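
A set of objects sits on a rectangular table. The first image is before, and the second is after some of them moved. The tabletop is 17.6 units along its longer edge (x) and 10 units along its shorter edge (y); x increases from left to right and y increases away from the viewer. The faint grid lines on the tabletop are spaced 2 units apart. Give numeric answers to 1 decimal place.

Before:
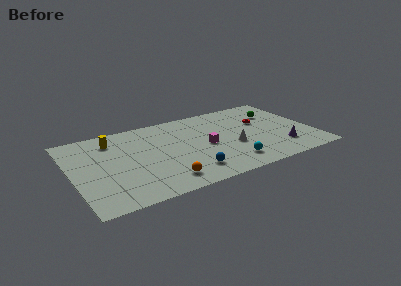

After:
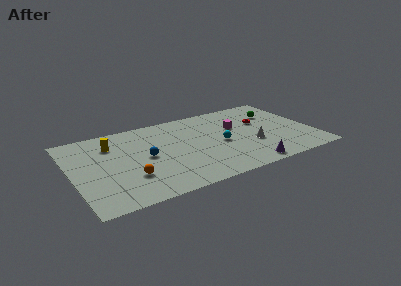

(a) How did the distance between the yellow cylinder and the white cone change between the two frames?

+1.3

Before: roughly 9.3 units apart; after: 10.6. That's 1.3 units further apart.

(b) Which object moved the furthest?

the blue sphere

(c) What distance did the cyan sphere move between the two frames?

2.7

The cyan sphere was near (11.1, 1.9) before and (10.8, 4.6) after, so it travelled √(0.3² + 2.7²) ≈ 2.7 units.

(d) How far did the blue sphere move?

4.1

The blue sphere moved from about (8.1, 2.0) to (5.3, 5.0), a distance of √(2.8² + 3.0²) ≈ 4.1.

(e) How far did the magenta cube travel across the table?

3.0

The magenta cube was near (9.7, 4.7) before and (12.2, 6.3) after, so it travelled √(2.5² + 1.6²) ≈ 3.0 units.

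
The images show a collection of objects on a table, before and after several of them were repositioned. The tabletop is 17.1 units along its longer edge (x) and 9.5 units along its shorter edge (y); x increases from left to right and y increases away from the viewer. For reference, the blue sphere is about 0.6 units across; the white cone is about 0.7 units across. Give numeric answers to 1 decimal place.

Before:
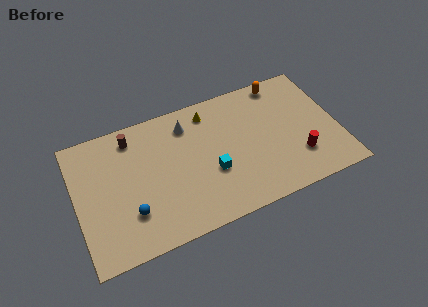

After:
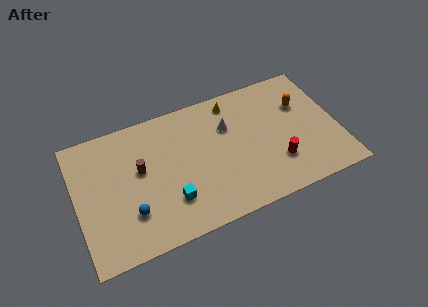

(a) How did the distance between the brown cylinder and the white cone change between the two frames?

+2.4

They were about 3.6 units apart before and 6.0 after — 2.4 units further apart.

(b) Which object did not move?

the blue sphere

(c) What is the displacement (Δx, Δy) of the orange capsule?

(1.1, -2.1)

From the two frames, the orange capsule sits at roughly (13.9, 8.5) before and (15.0, 6.4) after.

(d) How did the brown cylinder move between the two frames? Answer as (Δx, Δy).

(0.3, -2.5)

The brown cylinder was at about (3.9, 8.0) and moved to about (4.2, 5.5).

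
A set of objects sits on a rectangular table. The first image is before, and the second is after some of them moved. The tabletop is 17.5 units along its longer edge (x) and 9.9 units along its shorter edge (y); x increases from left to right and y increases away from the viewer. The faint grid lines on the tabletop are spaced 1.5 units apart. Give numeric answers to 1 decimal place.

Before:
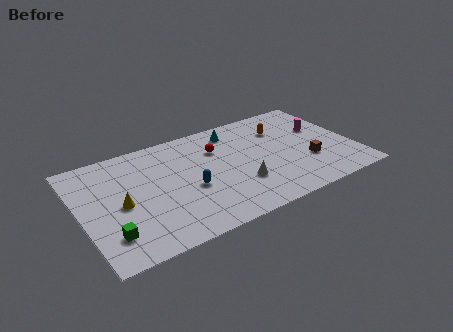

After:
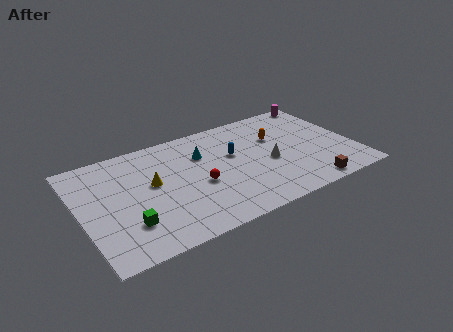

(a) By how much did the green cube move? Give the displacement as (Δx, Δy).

(1.2, 0.4)

From the two frames, the green cube sits at roughly (1.5, 2.3) before and (2.7, 2.7) after.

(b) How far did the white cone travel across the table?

2.4

From (9.9, 3.1) to (12.0, 4.3), the white cone covered √(2.1² + 1.2²) ≈ 2.4 units.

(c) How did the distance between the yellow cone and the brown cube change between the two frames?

-1.5

Before: roughly 12.0 units apart; after: 10.5. That's 1.5 units closer together.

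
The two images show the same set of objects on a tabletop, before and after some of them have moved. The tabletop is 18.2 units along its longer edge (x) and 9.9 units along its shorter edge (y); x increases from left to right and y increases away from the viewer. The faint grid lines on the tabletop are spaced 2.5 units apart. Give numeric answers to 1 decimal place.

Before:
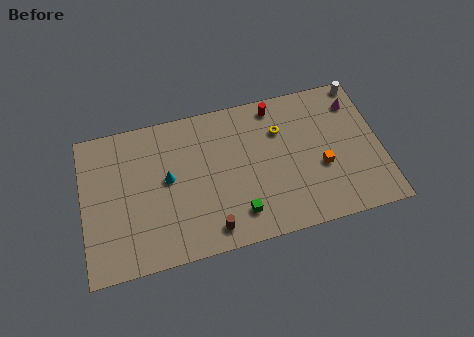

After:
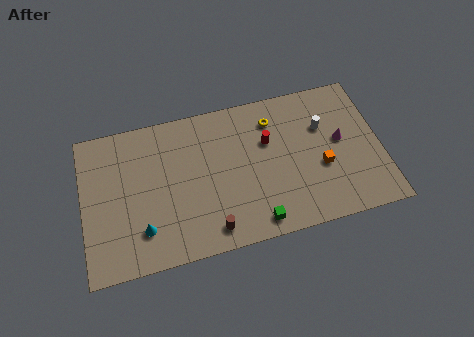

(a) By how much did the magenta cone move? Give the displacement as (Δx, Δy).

(-1.1, -2.4)

The magenta cone was at about (16.9, 7.8) and moved to about (15.8, 5.4).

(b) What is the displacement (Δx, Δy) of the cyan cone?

(-1.7, -3.0)

The cyan cone was at about (5.2, 5.4) and moved to about (3.5, 2.4).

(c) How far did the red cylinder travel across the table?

2.4

The red cylinder moved from about (12.0, 8.7) to (11.4, 6.4), a distance of √(0.6² + 2.3²) ≈ 2.4.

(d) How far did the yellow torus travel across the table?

0.9

The yellow torus was near (12.2, 7.0) before and (11.8, 7.8) after, so it travelled √(0.4² + 0.8²) ≈ 0.9 units.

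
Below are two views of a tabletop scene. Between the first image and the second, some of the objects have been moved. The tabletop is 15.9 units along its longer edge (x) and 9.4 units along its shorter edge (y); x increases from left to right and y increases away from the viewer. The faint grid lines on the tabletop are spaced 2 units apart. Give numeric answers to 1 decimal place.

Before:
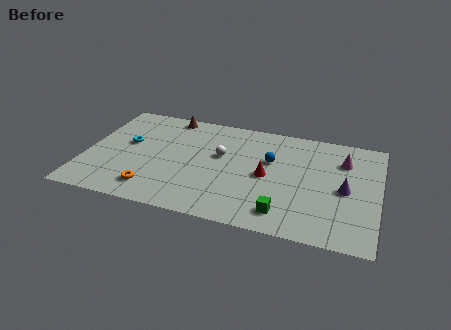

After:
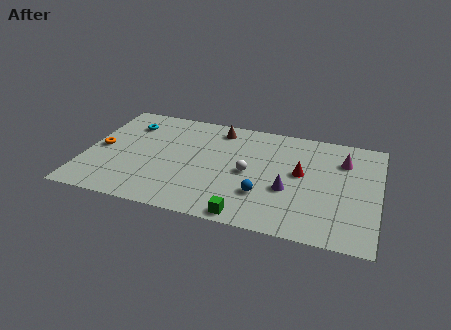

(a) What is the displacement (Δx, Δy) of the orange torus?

(-3.1, 2.9)

The orange torus was at about (3.9, 1.7) and moved to about (0.8, 4.6).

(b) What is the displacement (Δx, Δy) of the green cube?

(-1.9, -0.8)

The green cube started near (11.0, 1.6) and ended near (9.1, 0.8).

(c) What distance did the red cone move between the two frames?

1.9

The red cone moved from about (9.9, 4.5) to (11.7, 5.2), a distance of √(1.8² + 0.7²) ≈ 1.9.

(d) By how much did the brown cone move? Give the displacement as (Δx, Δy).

(2.8, -0.5)

The brown cone started near (4.2, 8.5) and ended near (7.0, 8.0).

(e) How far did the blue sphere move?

3.1

The blue sphere moved from about (10.0, 5.9) to (9.8, 2.8), a distance of √(0.2² + 3.1²) ≈ 3.1.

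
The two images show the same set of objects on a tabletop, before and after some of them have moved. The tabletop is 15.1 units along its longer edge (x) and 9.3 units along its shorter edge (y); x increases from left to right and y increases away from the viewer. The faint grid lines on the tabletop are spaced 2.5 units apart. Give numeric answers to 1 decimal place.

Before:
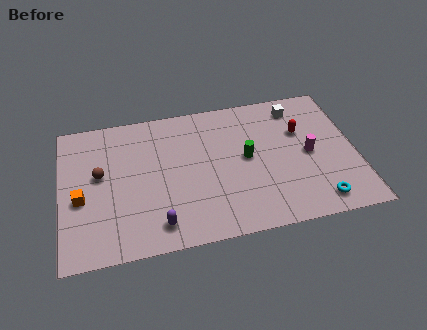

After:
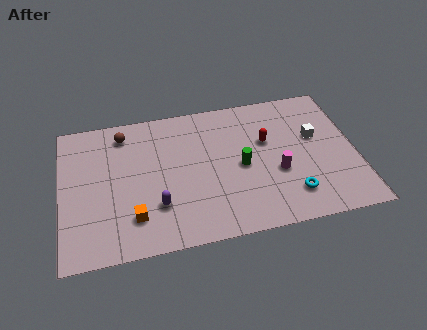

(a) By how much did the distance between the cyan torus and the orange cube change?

-4.2

The distance was about 12.2 in the first image and 8.0 in the second, so they moved 4.2 units closer together.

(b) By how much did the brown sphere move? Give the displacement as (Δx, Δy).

(1.3, 2.5)

The brown sphere started near (2.0, 5.3) and ended near (3.3, 7.8).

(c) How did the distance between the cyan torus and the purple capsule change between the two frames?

-1.3

The distance was about 8.1 in the first image and 6.8 in the second, so they moved 1.3 units closer together.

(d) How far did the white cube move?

2.3

The white cube moved from about (12.3, 7.8) to (13.1, 5.6), a distance of √(0.8² + 2.2²) ≈ 2.3.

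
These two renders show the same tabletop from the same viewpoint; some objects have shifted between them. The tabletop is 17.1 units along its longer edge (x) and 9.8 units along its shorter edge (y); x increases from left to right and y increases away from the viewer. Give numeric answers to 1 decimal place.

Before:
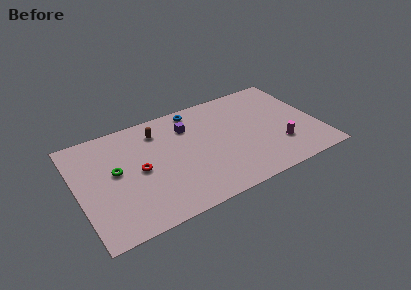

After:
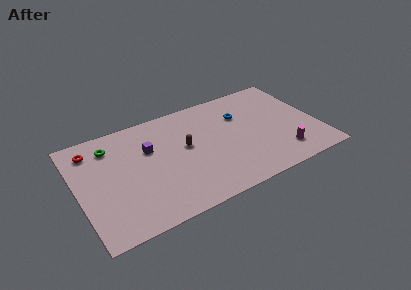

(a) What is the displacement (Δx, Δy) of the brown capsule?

(1.7, -2.3)

The brown capsule was at about (6.0, 7.8) and moved to about (7.7, 5.5).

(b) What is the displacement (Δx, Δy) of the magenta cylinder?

(0.1, -0.8)

From the two frames, the magenta cylinder sits at roughly (14.1, 2.8) before and (14.2, 2.0) after.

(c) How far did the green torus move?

2.4

From (2.7, 5.4) to (2.6, 7.8), the green torus covered √(0.1² + 2.4²) ≈ 2.4 units.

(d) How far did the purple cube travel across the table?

3.0

The purple cube was near (8.1, 7.3) before and (5.2, 6.4) after, so it travelled √(2.9² + 0.9²) ≈ 3.0 units.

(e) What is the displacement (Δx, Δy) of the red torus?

(-3.0, 3.2)

The red torus started near (4.3, 4.8) and ended near (1.3, 8.0).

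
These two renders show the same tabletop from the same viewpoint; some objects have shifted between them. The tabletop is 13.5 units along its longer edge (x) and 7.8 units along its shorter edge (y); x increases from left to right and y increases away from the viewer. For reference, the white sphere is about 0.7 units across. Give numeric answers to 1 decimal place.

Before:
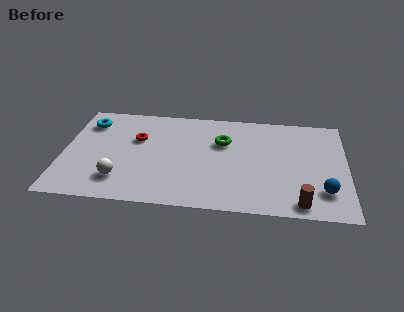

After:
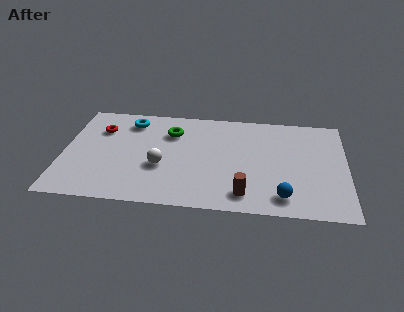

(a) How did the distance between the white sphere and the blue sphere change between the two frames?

-3.6

Before: roughly 9.6 units apart; after: 6.0. That's 3.6 units closer together.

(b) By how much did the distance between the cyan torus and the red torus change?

-1.0

Before: roughly 2.6 units apart; after: 1.6. That's 1.0 units closer together.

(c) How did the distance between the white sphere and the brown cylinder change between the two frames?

-4.2

The distance was about 8.5 in the first image and 4.3 in the second, so they moved 4.2 units closer together.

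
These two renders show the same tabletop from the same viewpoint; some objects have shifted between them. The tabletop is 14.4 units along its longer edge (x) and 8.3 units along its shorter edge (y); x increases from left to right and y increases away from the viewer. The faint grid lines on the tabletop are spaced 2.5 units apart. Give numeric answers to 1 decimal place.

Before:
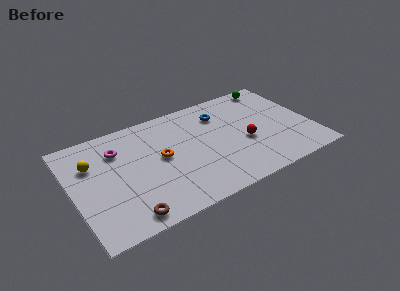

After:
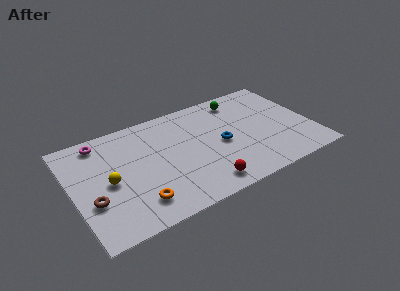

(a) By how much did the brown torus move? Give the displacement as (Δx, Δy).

(-1.8, 1.9)

From the two frames, the brown torus sits at roughly (2.8, 1.0) before and (1.0, 2.9) after.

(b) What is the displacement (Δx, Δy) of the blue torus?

(-0.3, -2.4)

From the two frames, the blue torus sits at roughly (9.2, 6.3) before and (8.9, 3.9) after.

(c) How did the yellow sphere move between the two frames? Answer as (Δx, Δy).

(0.8, -1.8)

From the two frames, the yellow sphere sits at roughly (1.3, 5.7) before and (2.1, 3.9) after.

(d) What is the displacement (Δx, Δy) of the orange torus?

(-1.8, -2.7)

The orange torus was at about (5.3, 4.4) and moved to about (3.5, 1.7).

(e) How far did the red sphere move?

3.6

The red sphere was near (10.3, 3.4) before and (7.4, 1.2) after, so it travelled √(2.9² + 2.2²) ≈ 3.6 units.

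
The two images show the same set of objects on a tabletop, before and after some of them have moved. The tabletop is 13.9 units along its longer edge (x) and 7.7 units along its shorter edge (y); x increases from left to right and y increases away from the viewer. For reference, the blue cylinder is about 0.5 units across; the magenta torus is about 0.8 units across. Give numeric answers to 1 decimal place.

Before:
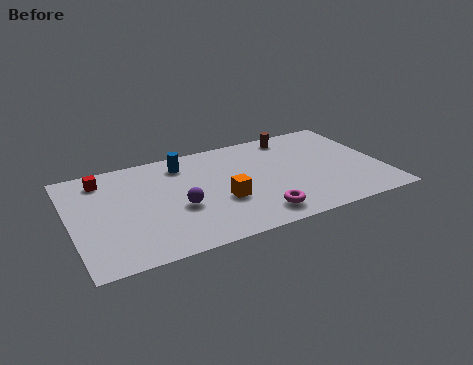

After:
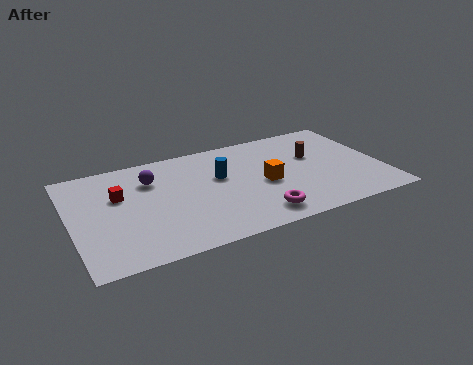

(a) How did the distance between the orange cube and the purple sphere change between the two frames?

+3.4

The distance was about 1.9 in the first image and 5.3 in the second, so they moved 3.4 units further apart.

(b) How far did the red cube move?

1.6

The red cube was near (1.6, 6.4) before and (2.2, 4.9) after, so it travelled √(0.6² + 1.5²) ≈ 1.6 units.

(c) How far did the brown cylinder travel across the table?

2.0

The brown cylinder was near (10.3, 6.7) before and (11.0, 4.8) after, so it travelled √(0.7² + 1.9²) ≈ 2.0 units.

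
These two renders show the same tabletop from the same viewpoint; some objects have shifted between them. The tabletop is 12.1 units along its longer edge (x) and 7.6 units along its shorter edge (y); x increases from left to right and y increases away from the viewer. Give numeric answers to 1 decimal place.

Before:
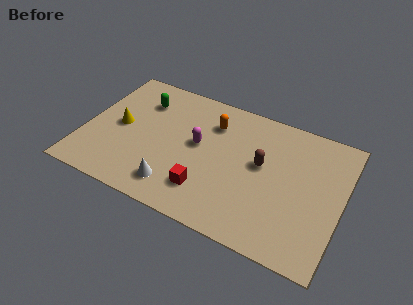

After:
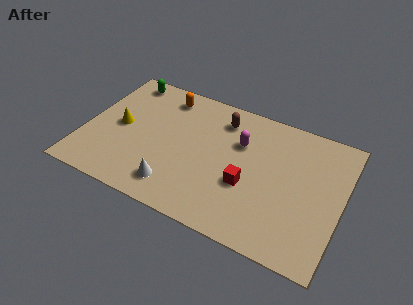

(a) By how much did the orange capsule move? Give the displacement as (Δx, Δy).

(-2.4, 0.7)

From the two frames, the orange capsule sits at roughly (5.8, 5.7) before and (3.4, 6.4) after.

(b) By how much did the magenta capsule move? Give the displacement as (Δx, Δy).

(1.9, 0.9)

The magenta capsule started near (5.3, 4.2) and ended near (7.2, 5.1).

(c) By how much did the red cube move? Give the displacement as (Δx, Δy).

(1.8, 1.1)

The red cube was at about (6.0, 1.8) and moved to about (7.8, 2.9).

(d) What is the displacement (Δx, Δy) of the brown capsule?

(-2.1, 1.8)

From the two frames, the brown capsule sits at roughly (8.3, 4.3) before and (6.2, 6.1) after.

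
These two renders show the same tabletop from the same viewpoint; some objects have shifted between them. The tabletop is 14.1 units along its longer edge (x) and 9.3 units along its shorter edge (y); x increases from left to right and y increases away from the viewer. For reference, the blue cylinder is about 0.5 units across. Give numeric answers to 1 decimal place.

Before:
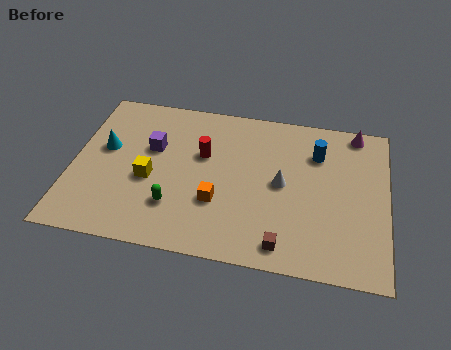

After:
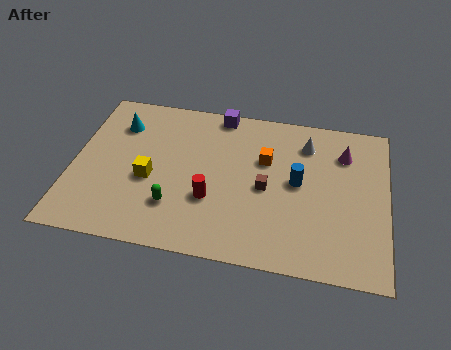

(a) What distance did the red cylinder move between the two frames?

2.6

The red cylinder was near (5.8, 5.8) before and (6.3, 3.2) after, so it travelled √(0.5² + 2.6²) ≈ 2.6 units.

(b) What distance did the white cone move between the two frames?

2.8

The white cone moved from about (9.4, 4.7) to (10.4, 7.3), a distance of √(1.0² + 2.6²) ≈ 2.8.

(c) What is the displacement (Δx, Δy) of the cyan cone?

(0.5, 1.6)

The cyan cone was at about (1.4, 5.4) and moved to about (1.9, 7.0).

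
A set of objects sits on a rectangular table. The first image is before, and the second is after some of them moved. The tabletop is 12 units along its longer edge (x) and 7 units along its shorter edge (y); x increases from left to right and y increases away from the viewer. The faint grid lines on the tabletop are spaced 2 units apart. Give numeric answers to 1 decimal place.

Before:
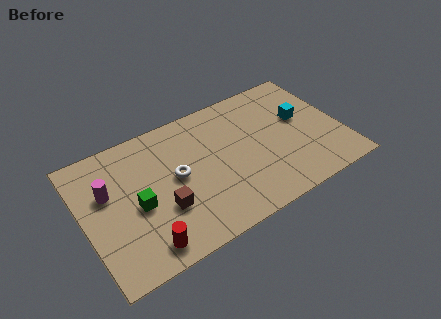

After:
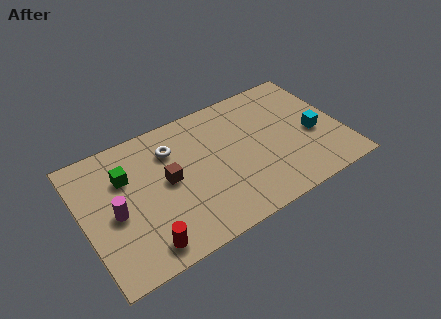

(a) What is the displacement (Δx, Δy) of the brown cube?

(0.4, 1.3)

The brown cube started near (3.5, 2.4) and ended near (3.9, 3.7).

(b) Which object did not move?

the red cylinder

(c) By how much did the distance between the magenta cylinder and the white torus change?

+0.3

They were about 3.2 units apart before and 3.5 after — 0.3 units further apart.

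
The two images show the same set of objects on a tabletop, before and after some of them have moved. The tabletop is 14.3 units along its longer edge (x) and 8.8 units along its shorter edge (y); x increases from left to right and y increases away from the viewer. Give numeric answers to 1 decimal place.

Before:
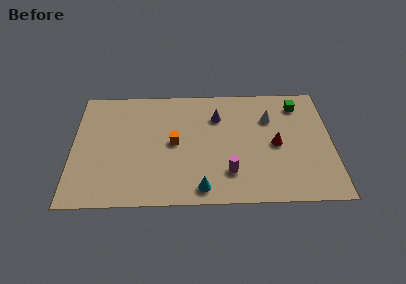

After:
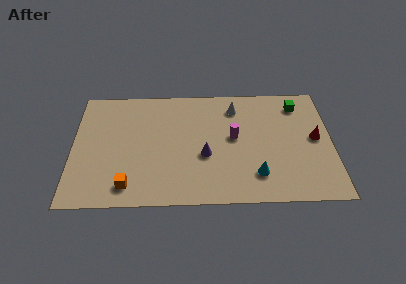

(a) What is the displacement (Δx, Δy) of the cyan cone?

(3.0, 0.9)

From the two frames, the cyan cone sits at roughly (7.1, 1.1) before and (10.1, 2.0) after.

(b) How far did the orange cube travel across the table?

4.0

The orange cube was near (5.6, 4.5) before and (3.1, 1.4) after, so it travelled √(2.5² + 3.1²) ≈ 4.0 units.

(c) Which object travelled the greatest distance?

the orange cube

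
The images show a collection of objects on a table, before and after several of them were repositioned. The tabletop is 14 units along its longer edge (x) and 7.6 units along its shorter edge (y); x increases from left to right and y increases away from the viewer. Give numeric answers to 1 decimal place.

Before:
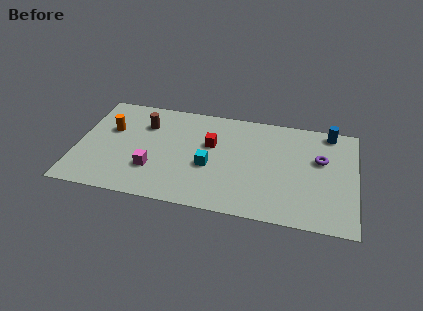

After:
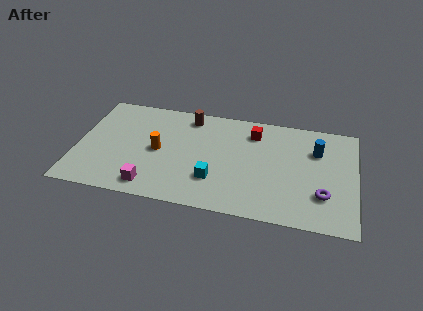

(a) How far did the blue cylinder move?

1.6

The blue cylinder was near (12.6, 6.8) before and (12.0, 5.3) after, so it travelled √(0.6² + 1.5²) ≈ 1.6 units.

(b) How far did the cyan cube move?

0.9

The cyan cube was near (6.7, 3.1) before and (7.0, 2.2) after, so it travelled √(0.3² + 0.9²) ≈ 0.9 units.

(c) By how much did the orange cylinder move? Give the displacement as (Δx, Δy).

(2.5, -1.1)

The orange cylinder started near (1.6, 4.8) and ended near (4.1, 3.7).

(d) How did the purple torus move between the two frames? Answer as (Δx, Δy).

(0.2, -2.5)

The purple torus was at about (12.2, 4.7) and moved to about (12.4, 2.2).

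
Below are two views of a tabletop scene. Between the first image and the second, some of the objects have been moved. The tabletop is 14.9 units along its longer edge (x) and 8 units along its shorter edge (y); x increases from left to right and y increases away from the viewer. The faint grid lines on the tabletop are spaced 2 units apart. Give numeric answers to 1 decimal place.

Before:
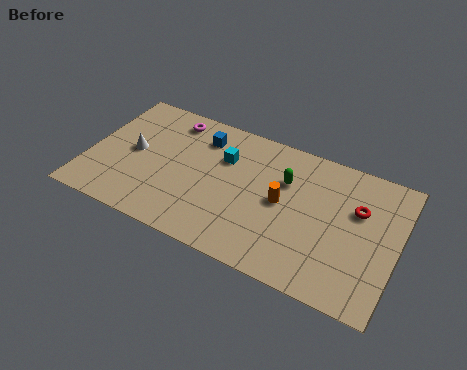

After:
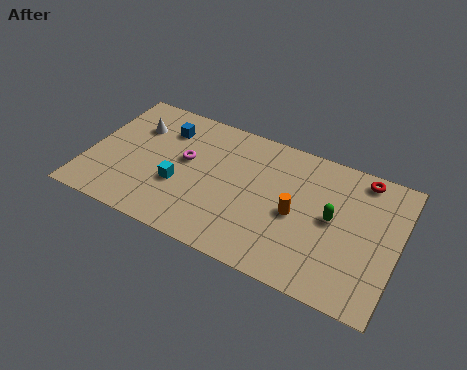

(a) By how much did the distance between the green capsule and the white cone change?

+2.5

The distance was about 7.4 in the first image and 9.9 in the second, so they moved 2.5 units further apart.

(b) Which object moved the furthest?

the cyan cube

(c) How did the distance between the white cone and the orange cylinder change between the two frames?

+1.0

Before: roughly 7.3 units apart; after: 8.3. That's 1.0 units further apart.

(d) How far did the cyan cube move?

3.1

From (6.4, 5.5) to (4.5, 3.0), the cyan cube covered √(1.9² + 2.5²) ≈ 3.1 units.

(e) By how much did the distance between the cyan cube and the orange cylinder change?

+2.3

The distance was about 3.3 in the first image and 5.6 in the second, so they moved 2.3 units further apart.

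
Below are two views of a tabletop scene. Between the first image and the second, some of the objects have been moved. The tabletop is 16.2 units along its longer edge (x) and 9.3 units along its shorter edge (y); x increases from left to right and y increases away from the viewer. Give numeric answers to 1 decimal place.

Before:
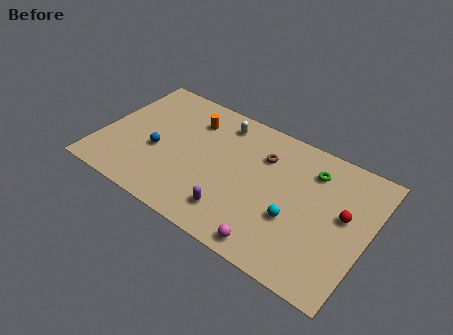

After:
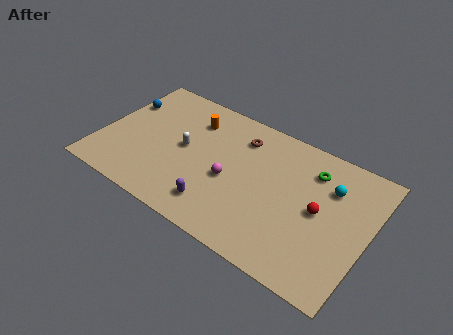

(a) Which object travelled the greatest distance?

the magenta sphere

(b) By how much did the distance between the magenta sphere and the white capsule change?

-4.9

They were about 8.0 units apart before and 3.1 after — 4.9 units closer together.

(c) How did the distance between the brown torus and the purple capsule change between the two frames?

+0.6

The distance was about 4.9 in the first image and 5.5 in the second, so they moved 0.6 units further apart.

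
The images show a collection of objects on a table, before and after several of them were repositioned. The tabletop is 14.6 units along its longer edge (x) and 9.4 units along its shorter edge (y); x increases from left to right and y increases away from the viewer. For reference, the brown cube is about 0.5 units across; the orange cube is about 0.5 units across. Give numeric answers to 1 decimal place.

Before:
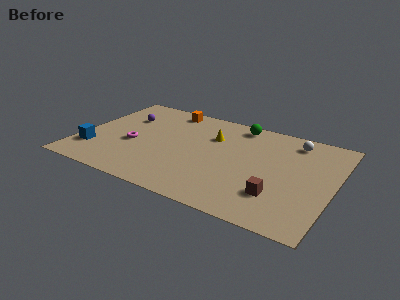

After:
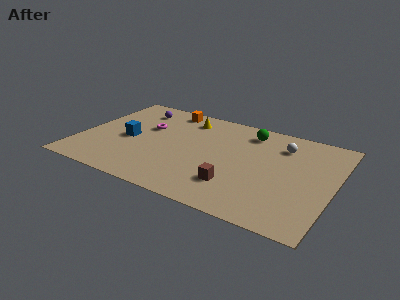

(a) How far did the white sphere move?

0.9

From (12.0, 7.9) to (11.4, 7.2), the white sphere covered √(0.6² + 0.7²) ≈ 0.9 units.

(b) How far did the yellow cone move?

2.1

From (7.4, 6.5) to (5.7, 7.7), the yellow cone covered √(1.7² + 1.2²) ≈ 2.1 units.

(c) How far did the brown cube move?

2.4

From (11.7, 2.5) to (9.3, 2.4), the brown cube covered √(2.4² + 0.1²) ≈ 2.4 units.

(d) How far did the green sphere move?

0.9

From (8.7, 8.3) to (9.4, 7.8), the green sphere covered √(0.7² + 0.5²) ≈ 0.9 units.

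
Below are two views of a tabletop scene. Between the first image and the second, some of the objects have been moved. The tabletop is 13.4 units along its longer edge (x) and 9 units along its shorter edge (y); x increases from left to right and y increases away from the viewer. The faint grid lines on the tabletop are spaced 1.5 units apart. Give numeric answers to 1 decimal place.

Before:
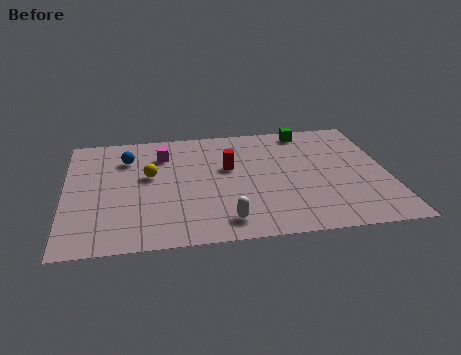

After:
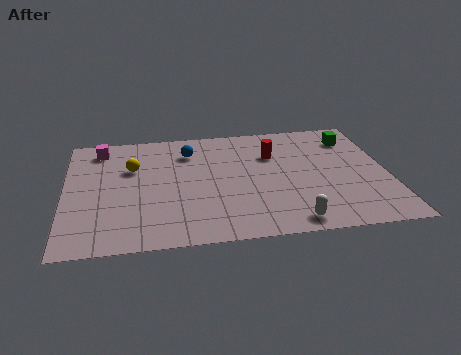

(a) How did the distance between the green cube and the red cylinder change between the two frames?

-0.8

They were about 4.3 units apart before and 3.5 after — 0.8 units closer together.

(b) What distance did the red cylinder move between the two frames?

2.1

The red cylinder was near (6.8, 5.4) before and (8.7, 6.2) after, so it travelled √(1.9² + 0.8²) ≈ 2.1 units.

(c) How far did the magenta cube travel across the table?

2.7

The magenta cube was near (4.1, 6.8) before and (1.5, 7.6) after, so it travelled √(2.6² + 0.8²) ≈ 2.7 units.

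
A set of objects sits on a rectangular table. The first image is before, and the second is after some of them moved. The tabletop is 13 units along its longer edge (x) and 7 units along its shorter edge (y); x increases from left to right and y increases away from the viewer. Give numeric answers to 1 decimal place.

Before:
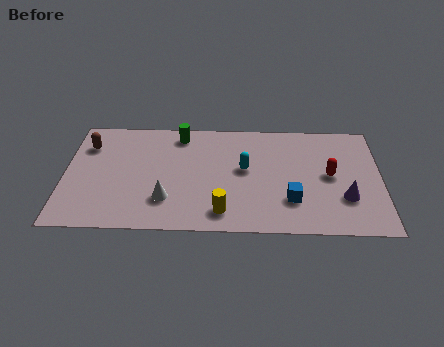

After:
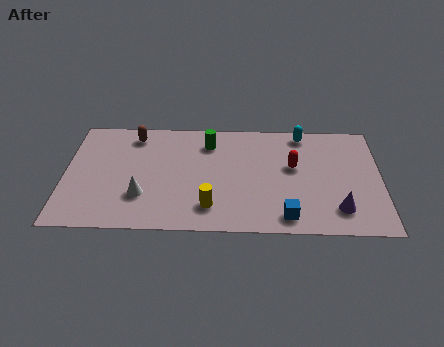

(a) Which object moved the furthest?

the cyan capsule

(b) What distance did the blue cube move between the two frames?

1.0

From (9.3, 2.0) to (9.1, 1.0), the blue cube covered √(0.2² + 1.0²) ≈ 1.0 units.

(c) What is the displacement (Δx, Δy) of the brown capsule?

(1.9, 0.7)

The brown capsule was at about (0.9, 5.2) and moved to about (2.8, 5.9).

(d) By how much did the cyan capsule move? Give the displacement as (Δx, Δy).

(2.4, 2.3)

The cyan capsule was at about (7.4, 3.9) and moved to about (9.8, 6.2).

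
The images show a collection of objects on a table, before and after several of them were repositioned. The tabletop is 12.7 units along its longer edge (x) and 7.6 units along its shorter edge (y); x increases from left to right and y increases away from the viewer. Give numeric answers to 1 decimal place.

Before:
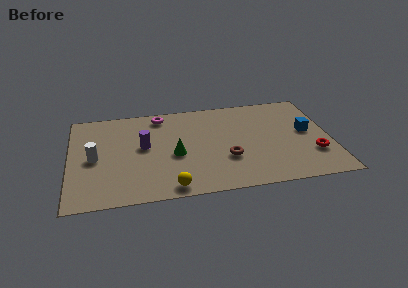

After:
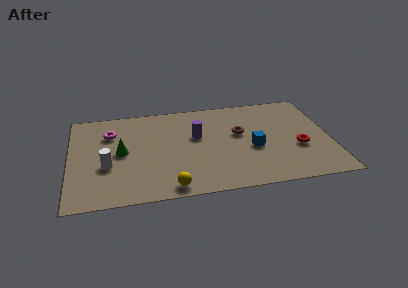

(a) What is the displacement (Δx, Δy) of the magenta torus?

(-2.5, -1.1)

The magenta torus started near (4.5, 6.6) and ended near (2.0, 5.5).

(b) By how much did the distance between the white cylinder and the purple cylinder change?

+2.2

The distance was about 2.5 in the first image and 4.7 in the second, so they moved 2.2 units further apart.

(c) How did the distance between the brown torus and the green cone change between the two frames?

+3.2

They were about 2.6 units apart before and 5.8 after — 3.2 units further apart.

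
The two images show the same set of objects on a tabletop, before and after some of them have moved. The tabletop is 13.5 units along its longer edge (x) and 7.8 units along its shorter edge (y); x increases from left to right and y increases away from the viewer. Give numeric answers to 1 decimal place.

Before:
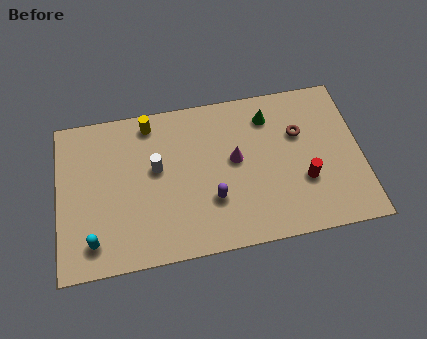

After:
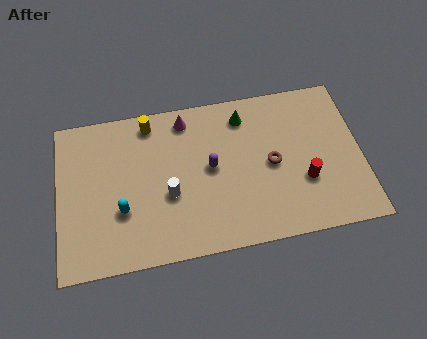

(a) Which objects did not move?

the yellow cylinder and the red cylinder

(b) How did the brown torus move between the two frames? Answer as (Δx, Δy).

(-1.3, -1.3)

The brown torus started near (10.8, 5.1) and ended near (9.5, 3.8).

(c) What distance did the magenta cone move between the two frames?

3.2

From (7.9, 4.3) to (5.8, 6.7), the magenta cone covered √(2.1² + 2.4²) ≈ 3.2 units.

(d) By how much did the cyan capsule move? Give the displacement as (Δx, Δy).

(1.3, 1.3)

From the two frames, the cyan capsule sits at roughly (1.5, 1.4) before and (2.8, 2.7) after.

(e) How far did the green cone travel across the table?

1.1

From (9.5, 6.2) to (8.4, 6.4), the green cone covered √(1.1² + 0.2²) ≈ 1.1 units.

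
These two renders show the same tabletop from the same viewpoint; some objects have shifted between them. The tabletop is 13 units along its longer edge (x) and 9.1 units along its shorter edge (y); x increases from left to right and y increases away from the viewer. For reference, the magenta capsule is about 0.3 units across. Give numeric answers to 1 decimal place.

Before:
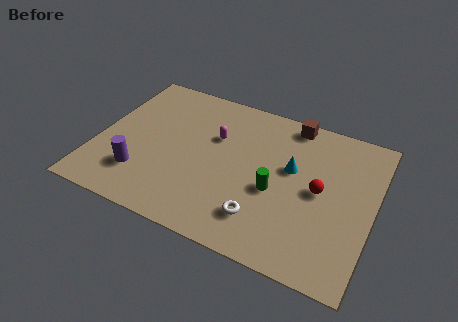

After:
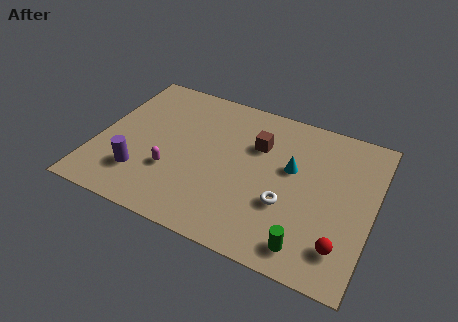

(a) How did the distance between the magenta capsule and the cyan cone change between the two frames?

+2.2

They were about 3.7 units apart before and 5.9 after — 2.2 units further apart.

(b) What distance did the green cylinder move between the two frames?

3.1

The green cylinder was near (8.5, 3.8) before and (10.3, 1.3) after, so it travelled √(1.8² + 2.5²) ≈ 3.1 units.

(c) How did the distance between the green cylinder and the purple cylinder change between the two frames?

+1.7

The distance was about 6.4 in the first image and 8.1 in the second, so they moved 1.7 units further apart.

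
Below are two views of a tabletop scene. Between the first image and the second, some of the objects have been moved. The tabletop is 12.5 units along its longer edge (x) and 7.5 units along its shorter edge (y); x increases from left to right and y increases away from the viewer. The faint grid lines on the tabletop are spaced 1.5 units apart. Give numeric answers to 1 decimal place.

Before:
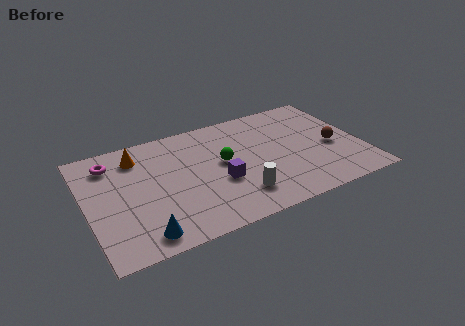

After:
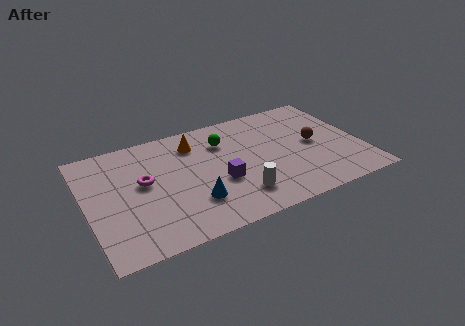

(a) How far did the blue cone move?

2.6

The blue cone was near (2.2, 1.0) before and (4.6, 2.1) after, so it travelled √(2.4² + 1.1²) ≈ 2.6 units.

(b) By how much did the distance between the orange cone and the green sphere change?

-2.8

They were about 4.2 units apart before and 1.4 after — 2.8 units closer together.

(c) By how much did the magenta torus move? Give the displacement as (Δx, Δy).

(1.3, -1.8)

From the two frames, the magenta torus sits at roughly (1.3, 6.0) before and (2.6, 4.2) after.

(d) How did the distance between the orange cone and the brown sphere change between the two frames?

-3.4

Before: roughly 9.1 units apart; after: 5.7. That's 3.4 units closer together.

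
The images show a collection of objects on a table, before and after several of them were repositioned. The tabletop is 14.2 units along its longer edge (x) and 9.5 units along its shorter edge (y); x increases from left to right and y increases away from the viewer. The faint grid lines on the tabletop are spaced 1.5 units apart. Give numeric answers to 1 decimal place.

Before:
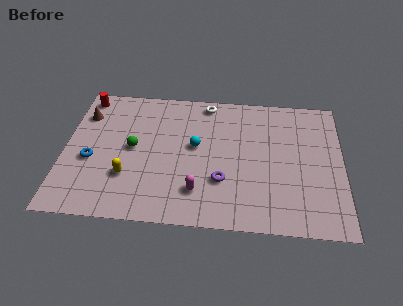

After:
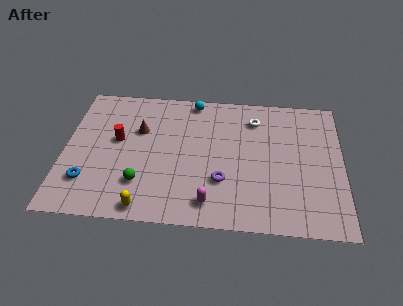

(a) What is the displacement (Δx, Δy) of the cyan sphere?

(-0.2, 3.3)

The cyan sphere started near (6.7, 5.3) and ended near (6.5, 8.6).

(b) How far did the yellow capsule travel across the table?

2.2

From (3.3, 2.9) to (4.3, 0.9), the yellow capsule covered √(1.0² + 2.0²) ≈ 2.2 units.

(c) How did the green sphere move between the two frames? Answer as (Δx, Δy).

(0.5, -2.4)

The green sphere was at about (3.5, 4.9) and moved to about (4.0, 2.5).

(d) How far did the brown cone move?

3.0

The brown cone moved from about (0.9, 7.1) to (3.8, 6.2), a distance of √(2.9² + 0.9²) ≈ 3.0.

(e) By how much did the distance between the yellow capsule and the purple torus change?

-0.5

They were about 4.8 units apart before and 4.3 after — 0.5 units closer together.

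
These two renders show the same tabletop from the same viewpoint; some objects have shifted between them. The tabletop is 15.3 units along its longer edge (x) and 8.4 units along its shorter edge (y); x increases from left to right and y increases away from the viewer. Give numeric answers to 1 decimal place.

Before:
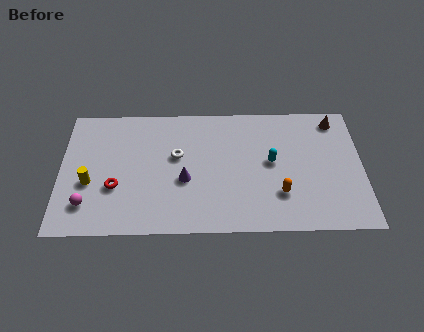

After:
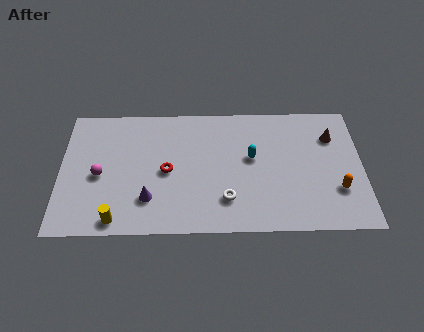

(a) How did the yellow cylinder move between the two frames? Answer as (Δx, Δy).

(1.4, -2.4)

The yellow cylinder started near (1.5, 3.3) and ended near (2.9, 0.9).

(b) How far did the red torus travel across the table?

2.8

From (2.8, 3.0) to (5.4, 4.0), the red torus covered √(2.6² + 1.0²) ≈ 2.8 units.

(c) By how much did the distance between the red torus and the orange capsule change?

+0.4

They were about 8.3 units apart before and 8.7 after — 0.4 units further apart.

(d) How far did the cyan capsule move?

1.0

From (10.7, 4.5) to (9.7, 4.8), the cyan capsule covered √(1.0² + 0.3²) ≈ 1.0 units.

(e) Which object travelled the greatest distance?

the white torus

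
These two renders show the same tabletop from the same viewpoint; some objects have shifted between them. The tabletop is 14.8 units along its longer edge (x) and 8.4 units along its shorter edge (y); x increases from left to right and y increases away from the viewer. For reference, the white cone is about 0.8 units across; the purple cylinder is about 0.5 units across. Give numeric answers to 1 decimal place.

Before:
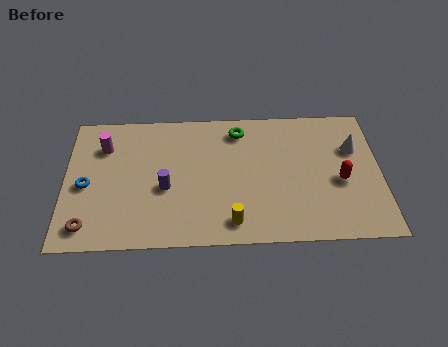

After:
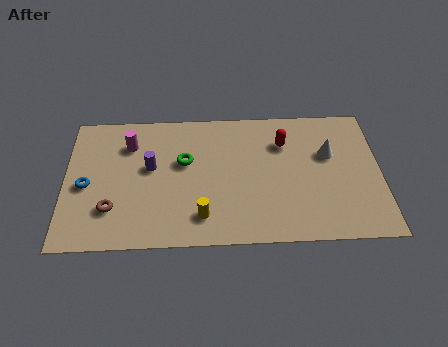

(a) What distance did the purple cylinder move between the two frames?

1.5

The purple cylinder moved from about (4.7, 3.5) to (4.0, 4.8), a distance of √(0.7² + 1.3²) ≈ 1.5.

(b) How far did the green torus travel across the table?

3.2

From (8.2, 7.0) to (5.6, 5.1), the green torus covered √(2.6² + 1.9²) ≈ 3.2 units.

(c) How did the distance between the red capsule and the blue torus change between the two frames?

-2.3

Before: roughly 11.9 units apart; after: 9.6. That's 2.3 units closer together.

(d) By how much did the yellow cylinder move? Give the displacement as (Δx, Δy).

(-1.4, 0.4)

The yellow cylinder started near (7.8, 1.3) and ended near (6.4, 1.7).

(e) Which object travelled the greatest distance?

the red capsule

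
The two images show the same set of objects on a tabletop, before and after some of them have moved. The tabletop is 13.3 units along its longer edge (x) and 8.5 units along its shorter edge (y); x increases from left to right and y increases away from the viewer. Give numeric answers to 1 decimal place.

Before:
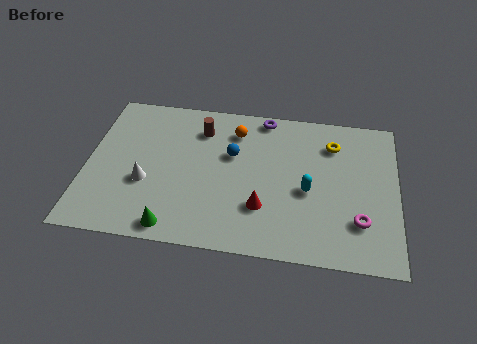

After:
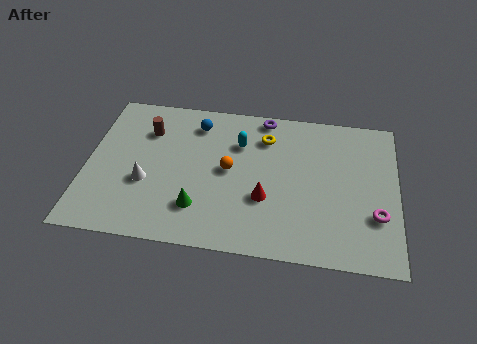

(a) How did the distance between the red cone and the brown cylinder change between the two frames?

+1.1

Before: roughly 5.0 units apart; after: 6.1. That's 1.1 units further apart.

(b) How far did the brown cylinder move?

2.3

The brown cylinder moved from about (4.8, 6.6) to (2.5, 6.2), a distance of √(2.3² + 0.4²) ≈ 2.3.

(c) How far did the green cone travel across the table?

1.6

From (3.9, 0.9) to (4.9, 2.1), the green cone covered √(1.0² + 1.2²) ≈ 1.6 units.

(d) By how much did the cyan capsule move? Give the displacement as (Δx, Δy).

(-3.0, 2.3)

From the two frames, the cyan capsule sits at roughly (9.5, 3.7) before and (6.5, 6.0) after.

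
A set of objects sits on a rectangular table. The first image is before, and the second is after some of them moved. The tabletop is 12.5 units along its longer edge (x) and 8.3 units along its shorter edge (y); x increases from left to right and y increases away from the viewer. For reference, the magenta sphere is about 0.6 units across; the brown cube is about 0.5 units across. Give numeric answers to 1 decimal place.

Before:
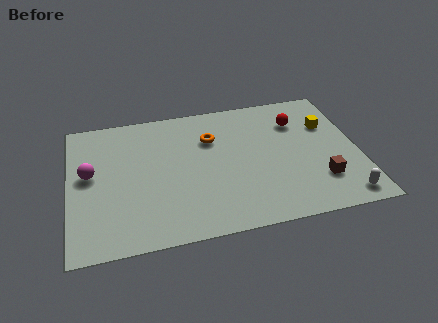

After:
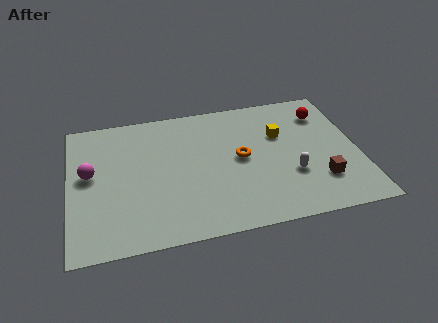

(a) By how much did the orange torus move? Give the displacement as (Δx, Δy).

(1.2, -1.5)

From the two frames, the orange torus sits at roughly (6.2, 5.8) before and (7.4, 4.3) after.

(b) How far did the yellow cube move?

2.1

The yellow cube moved from about (11.3, 5.6) to (9.2, 5.4), a distance of √(2.1² + 0.2²) ≈ 2.1.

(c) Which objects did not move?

the brown cube and the magenta sphere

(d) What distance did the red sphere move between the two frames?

1.2

The red sphere was near (10.0, 6.1) before and (11.2, 6.4) after, so it travelled √(1.2² + 0.3²) ≈ 1.2 units.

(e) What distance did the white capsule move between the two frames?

2.8

The white capsule was near (11.6, 1.0) before and (9.5, 2.8) after, so it travelled √(2.1² + 1.8²) ≈ 2.8 units.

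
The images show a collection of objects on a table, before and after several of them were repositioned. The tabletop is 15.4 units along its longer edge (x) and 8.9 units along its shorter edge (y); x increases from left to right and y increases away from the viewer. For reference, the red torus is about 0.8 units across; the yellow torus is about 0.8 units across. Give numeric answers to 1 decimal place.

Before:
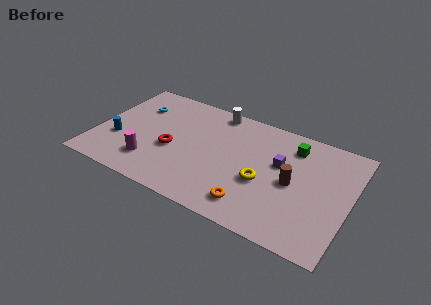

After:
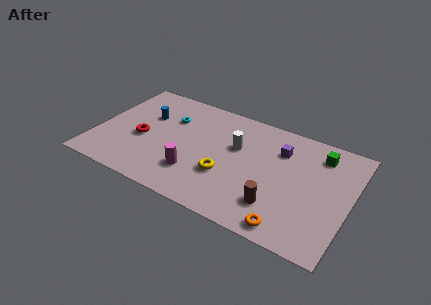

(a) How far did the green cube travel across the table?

1.6

From (11.7, 7.1) to (13.3, 7.2), the green cube covered √(1.6² + 0.1²) ≈ 1.6 units.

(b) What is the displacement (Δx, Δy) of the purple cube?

(-0.1, 1.1)

From the two frames, the purple cube sits at roughly (11.1, 5.4) before and (11.0, 6.5) after.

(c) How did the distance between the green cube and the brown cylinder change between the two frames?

+2.6

The distance was about 2.8 in the first image and 5.4 in the second, so they moved 2.6 units further apart.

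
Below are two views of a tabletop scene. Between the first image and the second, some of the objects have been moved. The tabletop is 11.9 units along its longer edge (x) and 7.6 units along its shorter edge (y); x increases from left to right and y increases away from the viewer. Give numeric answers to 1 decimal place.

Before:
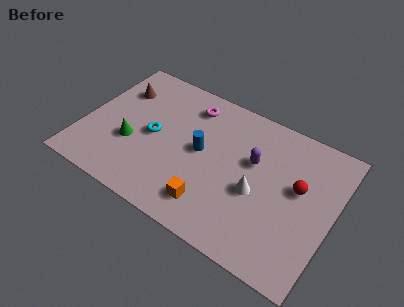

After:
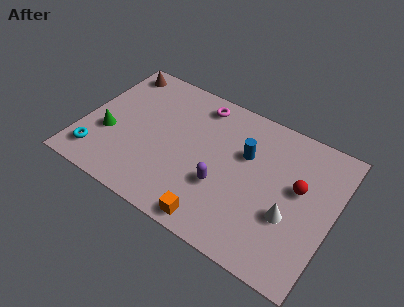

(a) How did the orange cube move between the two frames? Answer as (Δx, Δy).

(0.3, -0.7)

The orange cube started near (6.5, 1.5) and ended near (6.8, 0.8).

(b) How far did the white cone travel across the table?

1.6

The white cone moved from about (8.4, 3.2) to (10.0, 2.8), a distance of √(1.6² + 0.4²) ≈ 1.6.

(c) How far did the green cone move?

1.1

From (2.4, 2.8) to (1.3, 2.8), the green cone covered √(1.1² + 0.0²) ≈ 1.1 units.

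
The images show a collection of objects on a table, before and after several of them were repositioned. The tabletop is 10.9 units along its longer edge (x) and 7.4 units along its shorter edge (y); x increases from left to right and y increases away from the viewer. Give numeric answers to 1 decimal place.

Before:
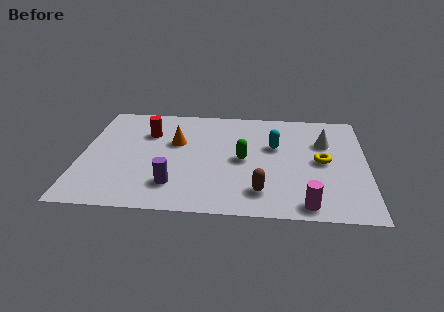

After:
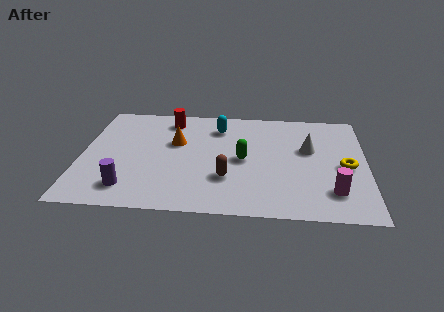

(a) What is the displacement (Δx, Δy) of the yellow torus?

(0.9, -0.3)

The yellow torus was at about (9.2, 3.7) and moved to about (10.1, 3.4).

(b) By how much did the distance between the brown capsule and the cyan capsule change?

+0.4

They were about 3.1 units apart before and 3.5 after — 0.4 units further apart.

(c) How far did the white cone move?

0.8

From (9.3, 5.0) to (8.7, 4.5), the white cone covered √(0.6² + 0.5²) ≈ 0.8 units.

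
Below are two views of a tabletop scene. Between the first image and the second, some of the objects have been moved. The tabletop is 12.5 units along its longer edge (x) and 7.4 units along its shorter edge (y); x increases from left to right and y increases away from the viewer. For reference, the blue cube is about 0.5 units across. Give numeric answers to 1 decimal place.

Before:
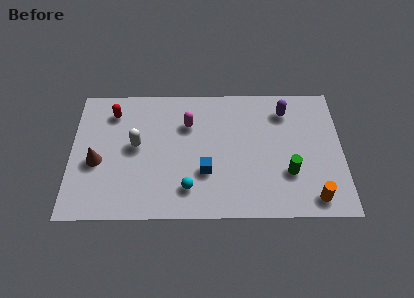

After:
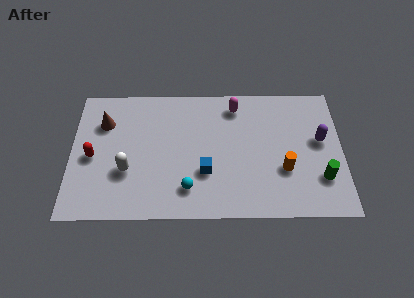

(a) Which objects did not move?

the blue cube and the cyan sphere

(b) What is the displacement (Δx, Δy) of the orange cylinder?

(-1.3, 1.6)

The orange cylinder started near (11.1, 1.0) and ended near (9.8, 2.6).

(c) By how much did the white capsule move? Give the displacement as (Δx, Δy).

(-0.4, -1.4)

The white capsule started near (3.0, 4.0) and ended near (2.6, 2.6).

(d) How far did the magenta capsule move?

2.4

The magenta capsule was near (5.4, 5.2) before and (7.6, 6.2) after, so it travelled √(2.2² + 1.0²) ≈ 2.4 units.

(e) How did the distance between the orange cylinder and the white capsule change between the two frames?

-1.4

They were about 8.6 units apart before and 7.2 after — 1.4 units closer together.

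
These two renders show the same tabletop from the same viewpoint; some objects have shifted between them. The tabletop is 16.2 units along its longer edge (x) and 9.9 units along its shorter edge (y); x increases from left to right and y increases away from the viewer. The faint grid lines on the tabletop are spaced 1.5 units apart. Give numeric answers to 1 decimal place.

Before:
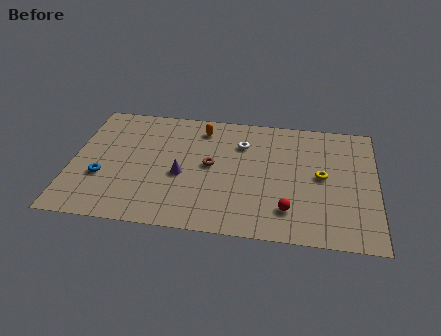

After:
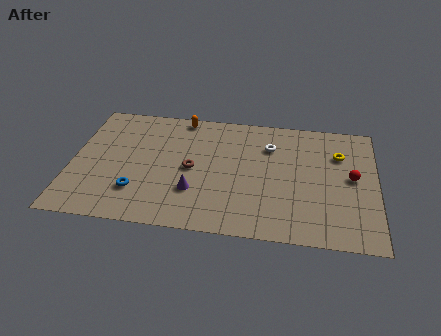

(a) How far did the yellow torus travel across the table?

2.1

From (13.3, 5.1) to (14.2, 7.0), the yellow torus covered √(0.9² + 1.9²) ≈ 2.1 units.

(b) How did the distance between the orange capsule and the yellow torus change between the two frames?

+1.5

They were about 7.2 units apart before and 8.7 after — 1.5 units further apart.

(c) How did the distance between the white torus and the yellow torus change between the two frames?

-1.1

Before: roughly 4.8 units apart; after: 3.7. That's 1.1 units closer together.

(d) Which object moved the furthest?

the red sphere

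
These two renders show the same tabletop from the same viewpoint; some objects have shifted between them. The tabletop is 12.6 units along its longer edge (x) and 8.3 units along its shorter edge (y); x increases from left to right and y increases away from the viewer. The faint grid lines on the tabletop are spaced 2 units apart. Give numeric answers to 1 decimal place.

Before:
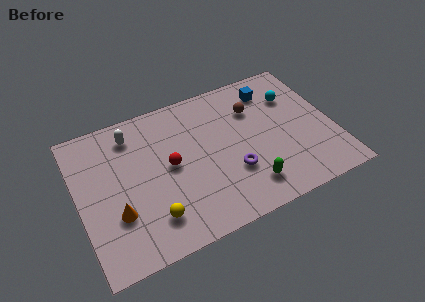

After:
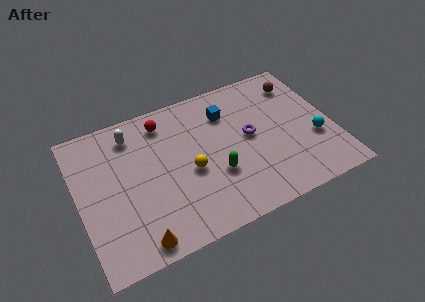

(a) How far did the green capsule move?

1.9

The green capsule moved from about (8.0, 1.6) to (6.6, 2.9), a distance of √(1.4² + 1.3²) ≈ 1.9.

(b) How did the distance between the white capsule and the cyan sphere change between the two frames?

+1.4

Before: roughly 8.1 units apart; after: 9.5. That's 1.4 units further apart.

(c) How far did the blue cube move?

2.4

From (9.9, 6.7) to (7.6, 6.2), the blue cube covered √(2.3² + 0.5²) ≈ 2.4 units.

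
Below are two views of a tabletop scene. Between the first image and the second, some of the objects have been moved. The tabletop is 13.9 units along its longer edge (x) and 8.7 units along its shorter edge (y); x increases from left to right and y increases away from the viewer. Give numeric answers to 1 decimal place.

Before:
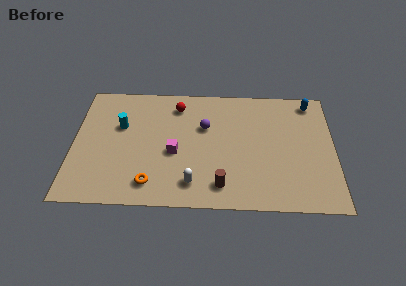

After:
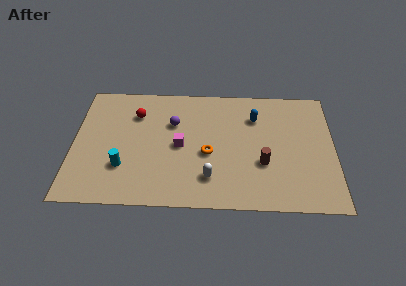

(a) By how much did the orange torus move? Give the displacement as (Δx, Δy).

(3.0, 2.2)

The orange torus was at about (4.2, 1.5) and moved to about (7.2, 3.7).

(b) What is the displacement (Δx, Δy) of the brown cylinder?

(2.2, 1.6)

The brown cylinder was at about (7.9, 1.5) and moved to about (10.1, 3.1).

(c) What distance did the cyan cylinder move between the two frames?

2.9

From (2.5, 5.5) to (2.7, 2.6), the cyan cylinder covered √(0.2² + 2.9²) ≈ 2.9 units.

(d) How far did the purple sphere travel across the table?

1.7

The purple sphere was near (7.0, 5.6) before and (5.3, 5.8) after, so it travelled √(1.7² + 0.2²) ≈ 1.7 units.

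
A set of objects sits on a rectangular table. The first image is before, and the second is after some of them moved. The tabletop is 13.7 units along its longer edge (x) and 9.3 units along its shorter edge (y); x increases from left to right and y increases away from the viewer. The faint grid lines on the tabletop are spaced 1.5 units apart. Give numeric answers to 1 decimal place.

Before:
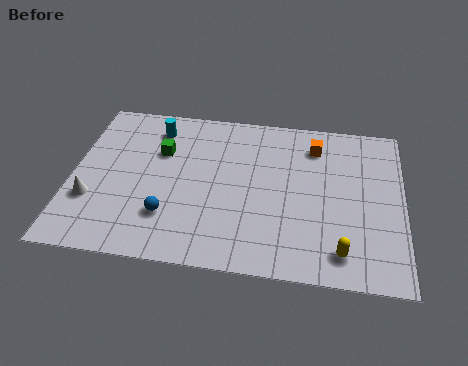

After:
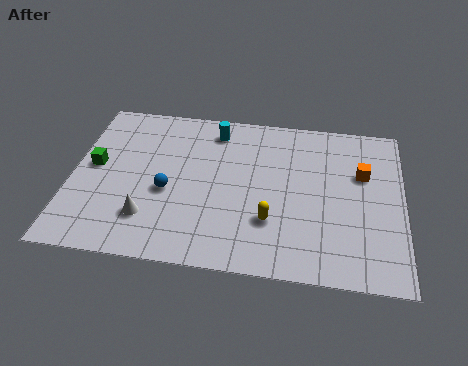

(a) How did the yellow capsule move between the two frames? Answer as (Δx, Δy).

(-2.9, 1.3)

The yellow capsule was at about (11.2, 1.5) and moved to about (8.3, 2.8).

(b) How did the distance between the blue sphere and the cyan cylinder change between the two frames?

-0.9

The distance was about 5.2 in the first image and 4.3 in the second, so they moved 0.9 units closer together.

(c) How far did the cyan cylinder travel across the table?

2.5

From (3.3, 7.6) to (5.8, 7.8), the cyan cylinder covered √(2.5² + 0.2²) ≈ 2.5 units.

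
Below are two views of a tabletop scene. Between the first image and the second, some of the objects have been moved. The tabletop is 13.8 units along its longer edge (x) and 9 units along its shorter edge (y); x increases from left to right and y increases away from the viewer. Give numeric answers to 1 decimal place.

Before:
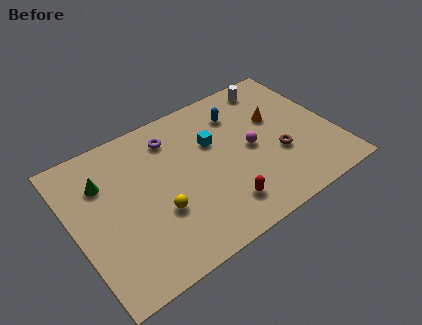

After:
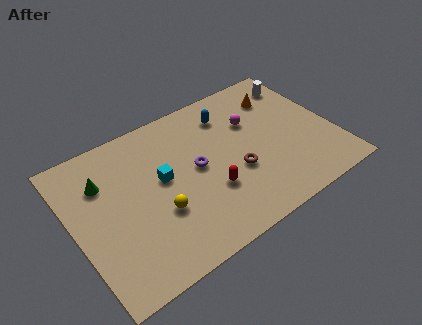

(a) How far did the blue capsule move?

0.5

The blue capsule was near (9.2, 6.9) before and (8.7, 7.1) after, so it travelled √(0.5² + 0.2²) ≈ 0.5 units.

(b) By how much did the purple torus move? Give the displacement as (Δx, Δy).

(0.9, -2.5)

From the two frames, the purple torus sits at roughly (5.6, 7.2) before and (6.5, 4.7) after.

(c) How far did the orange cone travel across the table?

1.4

From (11.0, 5.6) to (11.5, 6.9), the orange cone covered √(0.5² + 1.3²) ≈ 1.4 units.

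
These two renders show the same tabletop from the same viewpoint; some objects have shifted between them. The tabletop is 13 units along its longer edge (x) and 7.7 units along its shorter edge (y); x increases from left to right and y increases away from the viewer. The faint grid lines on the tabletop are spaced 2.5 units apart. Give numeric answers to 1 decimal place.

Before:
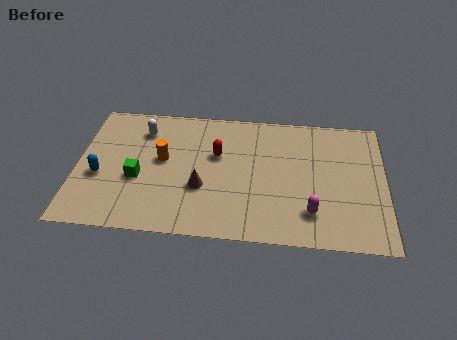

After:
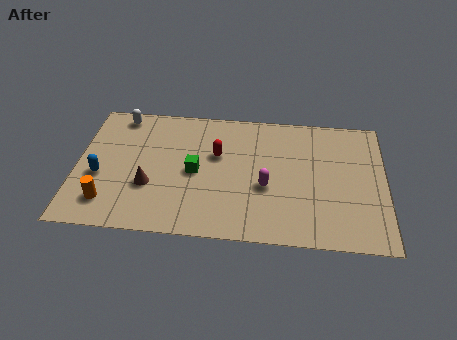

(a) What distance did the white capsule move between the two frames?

1.3

The white capsule was near (2.7, 6.0) before and (1.7, 6.8) after, so it travelled √(1.0² + 0.8²) ≈ 1.3 units.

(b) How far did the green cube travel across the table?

2.5

The green cube moved from about (2.6, 3.1) to (5.0, 3.7), a distance of √(2.4² + 0.6²) ≈ 2.5.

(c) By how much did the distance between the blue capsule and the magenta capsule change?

-2.0

They were about 9.0 units apart before and 7.0 after — 2.0 units closer together.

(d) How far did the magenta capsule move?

2.3

From (9.9, 1.8) to (8.0, 3.1), the magenta capsule covered √(1.9² + 1.3²) ≈ 2.3 units.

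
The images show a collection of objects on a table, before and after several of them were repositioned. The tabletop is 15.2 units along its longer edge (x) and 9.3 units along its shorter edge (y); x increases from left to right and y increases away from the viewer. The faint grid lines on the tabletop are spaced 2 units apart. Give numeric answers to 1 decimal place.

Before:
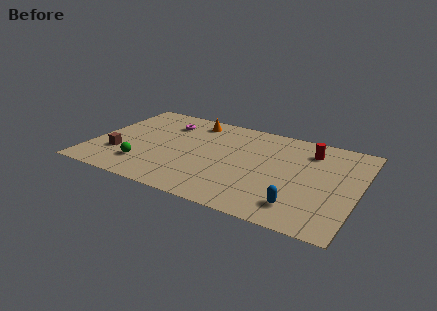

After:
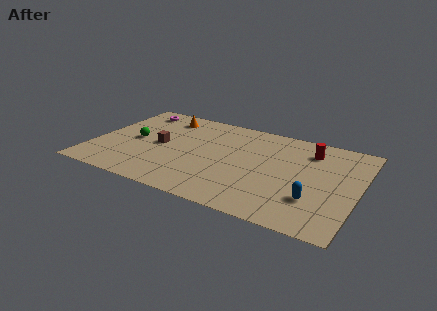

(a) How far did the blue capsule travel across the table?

1.1

From (12.2, 1.8) to (12.9, 2.7), the blue capsule covered √(0.7² + 0.9²) ≈ 1.1 units.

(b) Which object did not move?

the red cylinder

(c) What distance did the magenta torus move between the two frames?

2.2

The magenta torus was near (3.8, 7.1) before and (1.8, 7.9) after, so it travelled √(2.0² + 0.8²) ≈ 2.2 units.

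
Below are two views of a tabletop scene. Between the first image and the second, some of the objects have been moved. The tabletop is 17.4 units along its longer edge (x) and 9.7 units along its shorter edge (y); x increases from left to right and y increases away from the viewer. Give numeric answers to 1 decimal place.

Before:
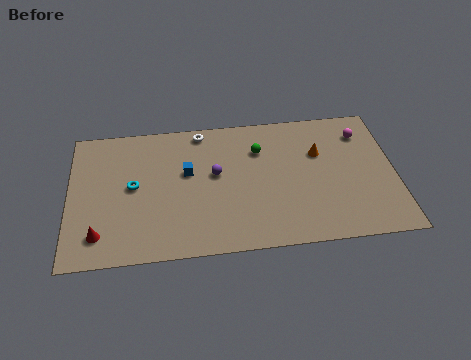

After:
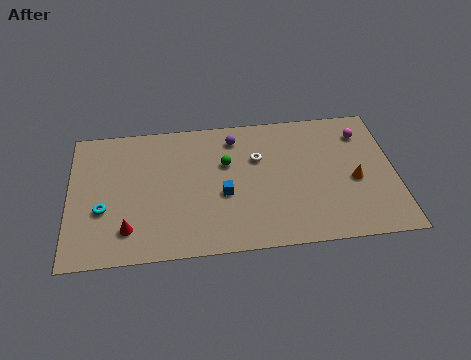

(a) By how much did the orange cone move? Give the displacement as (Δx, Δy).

(1.8, -2.2)

The orange cone was at about (13.4, 6.4) and moved to about (15.2, 4.2).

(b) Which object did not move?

the magenta sphere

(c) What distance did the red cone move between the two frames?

1.5

From (1.6, 1.9) to (3.1, 2.1), the red cone covered √(1.5² + 0.2²) ≈ 1.5 units.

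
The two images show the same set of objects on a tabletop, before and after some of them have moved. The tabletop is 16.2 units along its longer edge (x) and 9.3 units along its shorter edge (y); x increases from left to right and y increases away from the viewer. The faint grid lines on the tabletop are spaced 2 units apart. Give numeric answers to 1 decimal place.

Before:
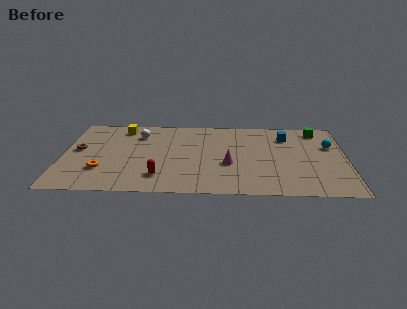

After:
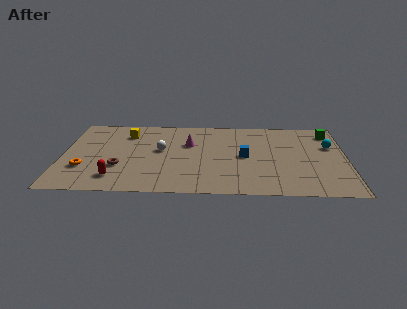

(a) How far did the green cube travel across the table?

0.7

The green cube moved from about (14.6, 7.9) to (15.3, 7.7), a distance of √(0.7² + 0.2²) ≈ 0.7.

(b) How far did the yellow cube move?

0.8

From (3.3, 7.9) to (3.6, 7.2), the yellow cube covered √(0.3² + 0.7²) ≈ 0.8 units.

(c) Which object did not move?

the cyan sphere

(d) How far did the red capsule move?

2.5

The red capsule moved from about (5.6, 2.0) to (3.1, 1.8), a distance of √(2.5² + 0.2²) ≈ 2.5.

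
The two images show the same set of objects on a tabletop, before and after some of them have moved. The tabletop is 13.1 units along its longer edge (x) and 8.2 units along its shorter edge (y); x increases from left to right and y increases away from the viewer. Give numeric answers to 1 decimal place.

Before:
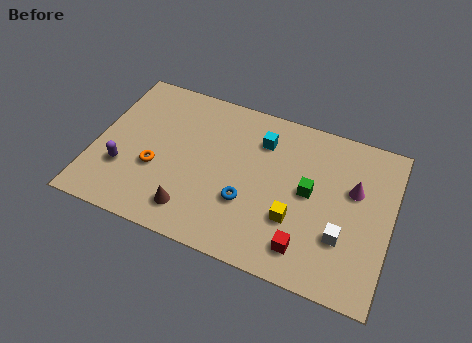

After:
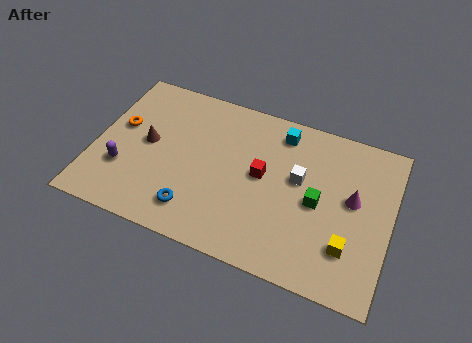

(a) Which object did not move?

the purple capsule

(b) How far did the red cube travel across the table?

3.6

The red cube was near (9.6, 1.5) before and (7.4, 4.4) after, so it travelled √(2.2² + 2.9²) ≈ 3.6 units.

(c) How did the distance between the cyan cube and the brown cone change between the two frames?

+0.9

Before: roughly 5.4 units apart; after: 6.3. That's 0.9 units further apart.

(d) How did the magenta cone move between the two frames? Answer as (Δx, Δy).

(0.0, -0.5)

The magenta cone was at about (11.4, 5.1) and moved to about (11.4, 4.6).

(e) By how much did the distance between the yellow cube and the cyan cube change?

+1.9

They were about 3.9 units apart before and 5.8 after — 1.9 units further apart.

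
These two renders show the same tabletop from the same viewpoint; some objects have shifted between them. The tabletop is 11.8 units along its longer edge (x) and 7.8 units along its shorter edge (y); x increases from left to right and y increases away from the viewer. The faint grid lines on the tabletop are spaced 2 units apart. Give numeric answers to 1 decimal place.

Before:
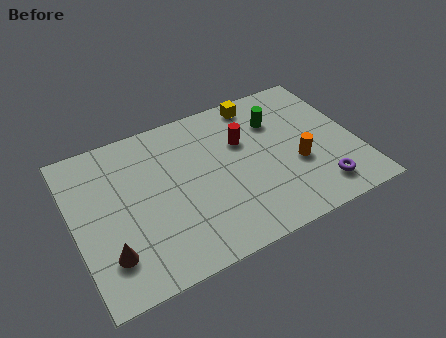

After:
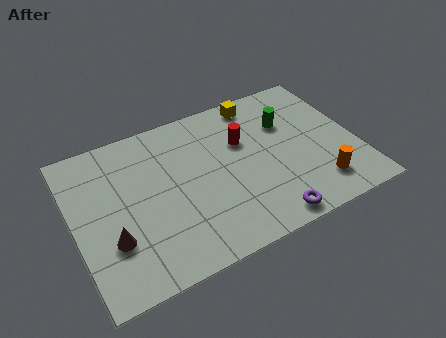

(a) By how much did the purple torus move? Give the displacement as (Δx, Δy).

(-2.3, -0.6)

The purple torus was at about (9.9, 1.4) and moved to about (7.6, 0.8).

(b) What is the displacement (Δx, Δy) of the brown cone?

(0.2, 0.6)

From the two frames, the brown cone sits at roughly (1.2, 1.9) before and (1.4, 2.5) after.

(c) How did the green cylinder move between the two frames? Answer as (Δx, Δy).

(0.4, -0.3)

The green cylinder started near (8.7, 5.6) and ended near (9.1, 5.3).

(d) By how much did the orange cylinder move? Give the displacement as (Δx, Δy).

(0.7, -1.4)

From the two frames, the orange cylinder sits at roughly (9.2, 3.0) before and (9.9, 1.6) after.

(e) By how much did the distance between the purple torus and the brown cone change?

-2.3

They were about 8.7 units apart before and 6.4 after — 2.3 units closer together.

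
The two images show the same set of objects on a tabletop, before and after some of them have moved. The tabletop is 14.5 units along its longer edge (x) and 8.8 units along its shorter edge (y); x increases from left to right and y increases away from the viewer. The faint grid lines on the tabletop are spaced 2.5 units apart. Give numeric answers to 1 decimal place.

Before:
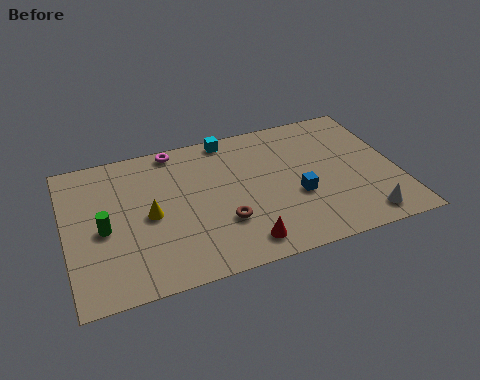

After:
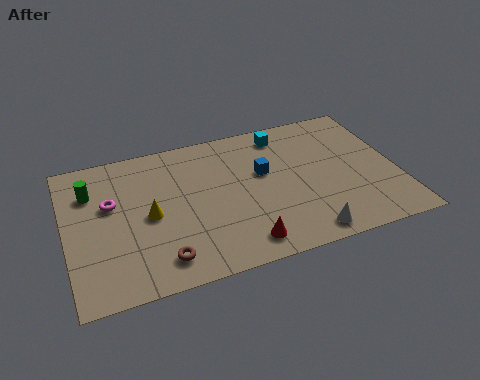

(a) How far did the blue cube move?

2.3

The blue cube was near (10.0, 3.4) before and (8.7, 5.3) after, so it travelled √(1.3² + 1.9²) ≈ 2.3 units.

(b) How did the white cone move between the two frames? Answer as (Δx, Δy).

(-2.6, -0.2)

From the two frames, the white cone sits at roughly (12.7, 1.2) before and (10.1, 1.0) after.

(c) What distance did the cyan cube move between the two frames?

2.5

The cyan cube was near (7.4, 8.0) before and (9.8, 7.5) after, so it travelled √(2.4² + 0.5²) ≈ 2.5 units.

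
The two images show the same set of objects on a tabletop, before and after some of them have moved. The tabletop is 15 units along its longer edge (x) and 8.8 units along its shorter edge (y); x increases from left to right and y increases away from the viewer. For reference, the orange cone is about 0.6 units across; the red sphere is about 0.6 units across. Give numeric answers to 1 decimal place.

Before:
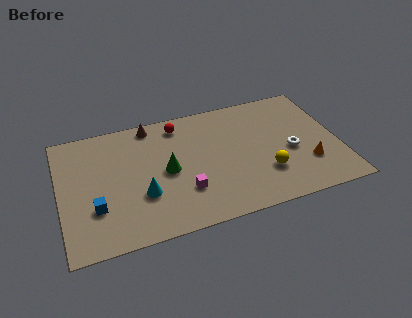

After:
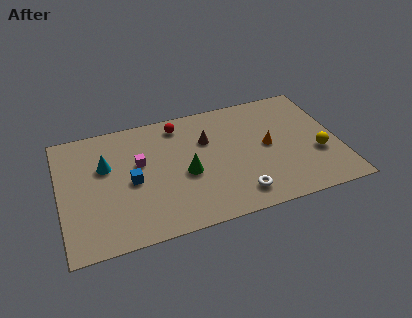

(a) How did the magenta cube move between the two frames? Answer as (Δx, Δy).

(-2.2, 2.7)

From the two frames, the magenta cube sits at roughly (6.5, 2.6) before and (4.3, 5.3) after.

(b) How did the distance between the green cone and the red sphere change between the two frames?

+0.4

They were about 3.3 units apart before and 3.7 after — 0.4 units further apart.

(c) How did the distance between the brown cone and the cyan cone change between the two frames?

+0.5

Before: roughly 5.0 units apart; after: 5.5. That's 0.5 units further apart.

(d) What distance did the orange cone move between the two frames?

2.8

The orange cone moved from about (13.2, 2.6) to (11.2, 4.5), a distance of √(2.0² + 1.9²) ≈ 2.8.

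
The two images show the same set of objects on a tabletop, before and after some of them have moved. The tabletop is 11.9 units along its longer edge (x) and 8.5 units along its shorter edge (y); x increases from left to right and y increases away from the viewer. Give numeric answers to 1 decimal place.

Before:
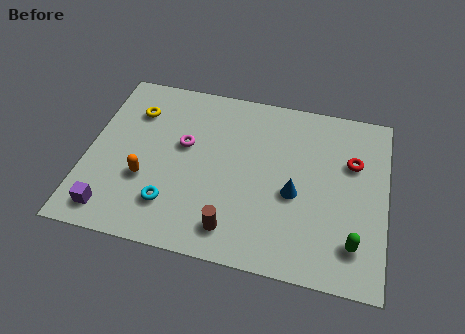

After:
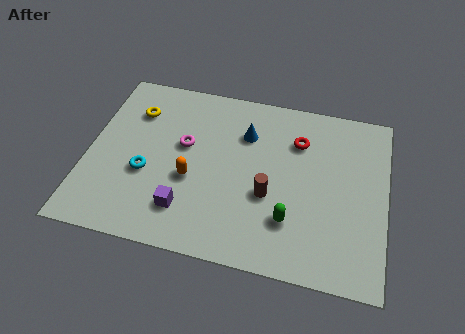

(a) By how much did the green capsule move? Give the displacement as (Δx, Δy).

(-2.5, 0.5)

The green capsule started near (10.7, 1.8) and ended near (8.2, 2.3).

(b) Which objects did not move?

the magenta torus and the yellow torus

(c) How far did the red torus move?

2.3

From (10.5, 5.6) to (8.3, 6.2), the red torus covered √(2.2² + 0.6²) ≈ 2.3 units.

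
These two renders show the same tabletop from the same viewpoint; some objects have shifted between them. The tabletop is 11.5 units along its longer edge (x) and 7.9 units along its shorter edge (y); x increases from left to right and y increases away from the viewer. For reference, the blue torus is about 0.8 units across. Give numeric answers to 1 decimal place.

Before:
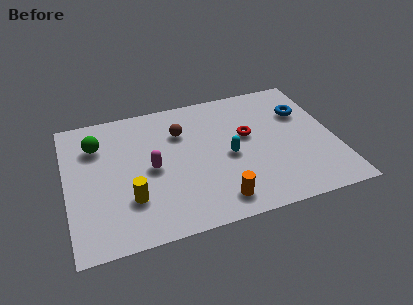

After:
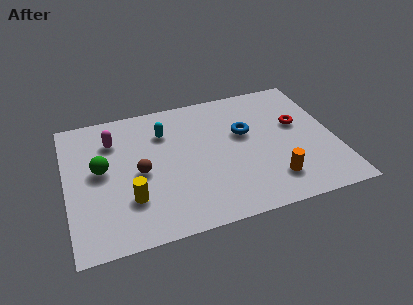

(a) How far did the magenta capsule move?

2.6

From (3.6, 3.8) to (2.1, 5.9), the magenta capsule covered √(1.5² + 2.1²) ≈ 2.6 units.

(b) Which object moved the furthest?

the cyan capsule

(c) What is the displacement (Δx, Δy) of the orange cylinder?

(2.4, 0.5)

From the two frames, the orange cylinder sits at roughly (6.2, 1.2) before and (8.6, 1.7) after.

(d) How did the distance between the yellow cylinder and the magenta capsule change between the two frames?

+1.8

Before: roughly 1.8 units apart; after: 3.6. That's 1.8 units further apart.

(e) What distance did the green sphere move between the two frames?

1.5

The green sphere was near (1.4, 5.8) before and (1.5, 4.3) after, so it travelled √(0.1² + 1.5²) ≈ 1.5 units.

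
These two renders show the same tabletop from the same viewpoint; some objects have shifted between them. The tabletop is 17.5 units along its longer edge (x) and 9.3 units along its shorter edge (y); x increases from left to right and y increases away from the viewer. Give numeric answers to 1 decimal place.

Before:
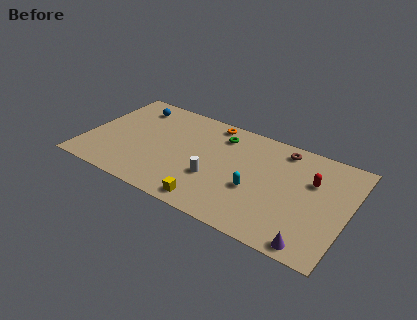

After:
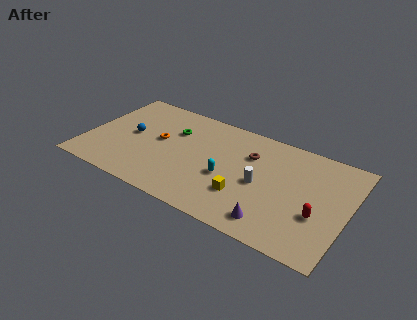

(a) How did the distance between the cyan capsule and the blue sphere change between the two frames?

-3.0

The distance was about 9.8 in the first image and 6.8 in the second, so they moved 3.0 units closer together.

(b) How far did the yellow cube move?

2.6

From (8.9, 1.1) to (10.9, 2.8), the yellow cube covered √(2.0² + 1.7²) ≈ 2.6 units.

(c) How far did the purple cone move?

2.7

From (15.6, 0.9) to (13.0, 1.5), the purple cone covered √(2.6² + 0.6²) ≈ 2.7 units.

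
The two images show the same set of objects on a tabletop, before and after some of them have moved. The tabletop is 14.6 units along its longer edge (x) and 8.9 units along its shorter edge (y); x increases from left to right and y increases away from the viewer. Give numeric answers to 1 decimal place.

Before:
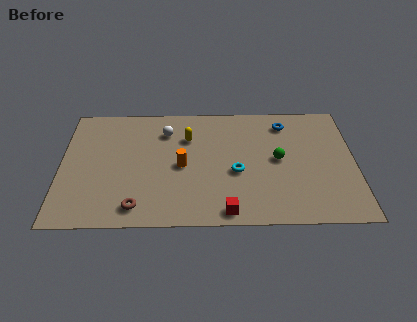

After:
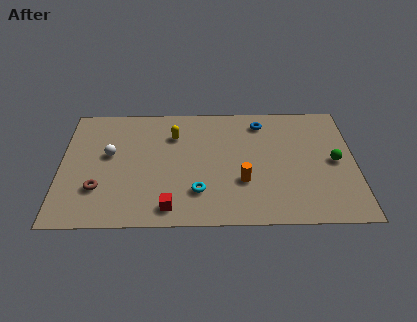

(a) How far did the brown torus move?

2.3

The brown torus was near (3.8, 1.3) before and (1.9, 2.6) after, so it travelled √(1.9² + 1.3²) ≈ 2.3 units.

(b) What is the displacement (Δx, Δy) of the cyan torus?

(-1.9, -1.4)

The cyan torus started near (8.7, 3.7) and ended near (6.8, 2.3).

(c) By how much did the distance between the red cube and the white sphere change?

-1.7

Before: roughly 6.6 units apart; after: 4.9. That's 1.7 units closer together.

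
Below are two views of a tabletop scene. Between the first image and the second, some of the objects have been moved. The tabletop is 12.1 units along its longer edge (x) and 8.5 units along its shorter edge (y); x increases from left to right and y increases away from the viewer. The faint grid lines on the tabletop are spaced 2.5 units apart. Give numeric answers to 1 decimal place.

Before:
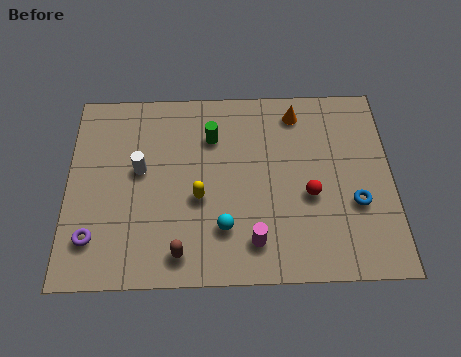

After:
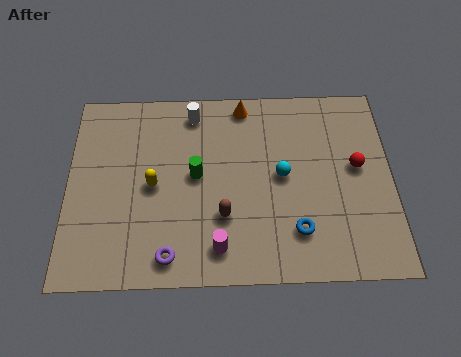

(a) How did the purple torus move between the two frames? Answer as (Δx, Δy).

(2.8, -0.8)

From the two frames, the purple torus sits at roughly (1.0, 1.9) before and (3.8, 1.1) after.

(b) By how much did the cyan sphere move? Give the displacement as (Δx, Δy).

(2.2, 2.2)

The cyan sphere was at about (5.8, 2.2) and moved to about (8.0, 4.4).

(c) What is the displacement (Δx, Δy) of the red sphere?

(1.8, 1.2)

The red sphere started near (9.0, 3.5) and ended near (10.8, 4.7).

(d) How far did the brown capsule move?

2.2

The brown capsule was near (4.2, 1.2) before and (5.8, 2.7) after, so it travelled √(1.6² + 1.5²) ≈ 2.2 units.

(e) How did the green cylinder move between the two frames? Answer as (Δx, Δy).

(-0.6, -1.7)

The green cylinder started near (5.4, 6.2) and ended near (4.8, 4.5).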